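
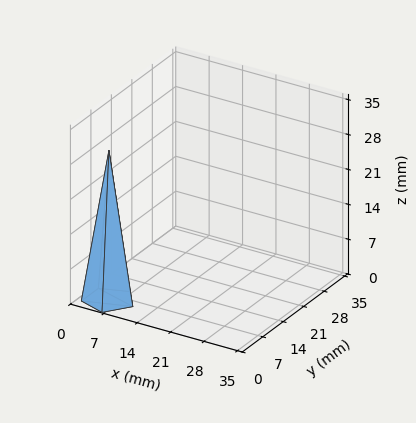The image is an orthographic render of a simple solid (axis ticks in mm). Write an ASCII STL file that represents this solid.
Reading the render: the shape is a regular 5-sided pyramid, base circumscribed radius ≈ 5 mm, apex at z ≈ 30 mm (dimensions read to the nearest mm from the axis ticks). For the STL, each face is triangulated and given an outward normal.

solid part
  facet normal 0.0000 0.0000 -1.0000
    outer loop
      vertex 1.0 7.9 0.0
      vertex 6.5 9.8 0.0
      vertex 10.0 5.0 0.0
    endloop
  endfacet
  facet normal 0.0000 0.0000 -1.0000
    outer loop
      vertex 1.0 2.1 0.0
      vertex 1.0 7.9 0.0
      vertex 10.0 5.0 0.0
    endloop
  endfacet
  facet normal 0.0000 0.0000 -1.0000
    outer loop
      vertex 6.5 0.2 0.0
      vertex 1.0 2.1 0.0
      vertex 10.0 5.0 0.0
    endloop
  endfacet
  facet normal 0.8008 0.5839 0.1335
    outer loop
      vertex 10.0 5.0 0.0
      vertex 6.5 9.8 0.0
      vertex 5.0 5.0 30.0
    endloop
  endfacet
  facet normal -0.3236 0.9367 0.1337
    outer loop
      vertex 6.5 9.8 0.0
      vertex 1.0 7.9 0.0
      vertex 5.0 5.0 30.0
    endloop
  endfacet
  facet normal -0.9912 0.0000 0.1322
    outer loop
      vertex 1.0 7.9 0.0
      vertex 1.0 2.1 0.0
      vertex 5.0 5.0 30.0
    endloop
  endfacet
  facet normal -0.3236 -0.9367 0.1337
    outer loop
      vertex 1.0 2.1 0.0
      vertex 6.5 0.2 0.0
      vertex 5.0 5.0 30.0
    endloop
  endfacet
  facet normal 0.8008 -0.5839 0.1335
    outer loop
      vertex 6.5 0.2 0.0
      vertex 10.0 5.0 0.0
      vertex 5.0 5.0 30.0
    endloop
  endfacet
endsolid part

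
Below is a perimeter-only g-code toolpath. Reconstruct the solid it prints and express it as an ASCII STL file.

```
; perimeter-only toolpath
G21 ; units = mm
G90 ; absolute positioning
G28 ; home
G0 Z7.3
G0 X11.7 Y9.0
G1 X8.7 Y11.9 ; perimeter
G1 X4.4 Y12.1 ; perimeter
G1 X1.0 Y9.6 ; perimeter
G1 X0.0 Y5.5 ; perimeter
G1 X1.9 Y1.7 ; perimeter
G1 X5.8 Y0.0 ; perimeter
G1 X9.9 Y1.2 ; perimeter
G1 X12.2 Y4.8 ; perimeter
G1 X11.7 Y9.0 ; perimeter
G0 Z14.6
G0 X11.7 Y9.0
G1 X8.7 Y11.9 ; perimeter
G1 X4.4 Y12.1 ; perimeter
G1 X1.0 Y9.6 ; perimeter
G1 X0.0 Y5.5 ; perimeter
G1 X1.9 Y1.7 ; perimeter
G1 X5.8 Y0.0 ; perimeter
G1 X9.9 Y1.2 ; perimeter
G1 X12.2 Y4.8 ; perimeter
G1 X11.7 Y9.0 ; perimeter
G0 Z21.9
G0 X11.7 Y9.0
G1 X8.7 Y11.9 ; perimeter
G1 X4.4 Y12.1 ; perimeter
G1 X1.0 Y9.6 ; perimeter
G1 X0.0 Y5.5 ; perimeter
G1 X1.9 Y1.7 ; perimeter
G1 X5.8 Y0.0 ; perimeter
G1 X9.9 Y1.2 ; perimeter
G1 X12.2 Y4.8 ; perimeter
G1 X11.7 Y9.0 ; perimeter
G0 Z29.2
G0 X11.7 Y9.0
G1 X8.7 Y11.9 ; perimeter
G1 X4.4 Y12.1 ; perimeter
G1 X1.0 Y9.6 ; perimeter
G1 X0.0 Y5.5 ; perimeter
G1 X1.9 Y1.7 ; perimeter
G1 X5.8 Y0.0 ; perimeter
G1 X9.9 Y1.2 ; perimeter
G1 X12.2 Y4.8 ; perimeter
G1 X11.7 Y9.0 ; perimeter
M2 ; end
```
solid part
  facet normal 0.0000 0.0000 -1.0000
    outer loop
      vertex 4.4 12.1 0.0
      vertex 8.7 11.9 0.0
      vertex 11.7 9.0 0.0
    endloop
  endfacet
  facet normal 0.0000 0.0000 -1.0000
    outer loop
      vertex 1.0 9.6 0.0
      vertex 4.4 12.1 0.0
      vertex 11.7 9.0 0.0
    endloop
  endfacet
  facet normal 0.0000 0.0000 -1.0000
    outer loop
      vertex 0.0 5.5 0.0
      vertex 1.0 9.6 0.0
      vertex 11.7 9.0 0.0
    endloop
  endfacet
  facet normal 0.0000 0.0000 -1.0000
    outer loop
      vertex 1.9 1.7 0.0
      vertex 0.0 5.5 0.0
      vertex 11.7 9.0 0.0
    endloop
  endfacet
  facet normal 0.0000 0.0000 -1.0000
    outer loop
      vertex 5.8 0.0 0.0
      vertex 1.9 1.7 0.0
      vertex 11.7 9.0 0.0
    endloop
  endfacet
  facet normal 0.0000 0.0000 -1.0000
    outer loop
      vertex 9.9 1.2 0.0
      vertex 5.8 0.0 0.0
      vertex 11.7 9.0 0.0
    endloop
  endfacet
  facet normal 0.0000 0.0000 -1.0000
    outer loop
      vertex 12.2 4.8 0.0
      vertex 9.9 1.2 0.0
      vertex 11.7 9.0 0.0
    endloop
  endfacet
  facet normal 0.0000 0.0000 1.0000
    outer loop
      vertex 11.7 9.0 29.2
      vertex 8.7 11.9 29.2
      vertex 4.4 12.1 29.2
    endloop
  endfacet
  facet normal 0.0000 0.0000 1.0000
    outer loop
      vertex 11.7 9.0 29.2
      vertex 4.4 12.1 29.2
      vertex 1.0 9.6 29.2
    endloop
  endfacet
  facet normal 0.0000 0.0000 1.0000
    outer loop
      vertex 11.7 9.0 29.2
      vertex 1.0 9.6 29.2
      vertex 0.0 5.5 29.2
    endloop
  endfacet
  facet normal 0.0000 0.0000 1.0000
    outer loop
      vertex 11.7 9.0 29.2
      vertex 0.0 5.5 29.2
      vertex 1.9 1.7 29.2
    endloop
  endfacet
  facet normal 0.0000 0.0000 1.0000
    outer loop
      vertex 11.7 9.0 29.2
      vertex 1.9 1.7 29.2
      vertex 5.8 0.0 29.2
    endloop
  endfacet
  facet normal 0.0000 0.0000 1.0000
    outer loop
      vertex 11.7 9.0 29.2
      vertex 5.8 0.0 29.2
      vertex 9.9 1.2 29.2
    endloop
  endfacet
  facet normal 0.0000 0.0000 1.0000
    outer loop
      vertex 11.7 9.0 29.2
      vertex 9.9 1.2 29.2
      vertex 12.2 4.8 29.2
    endloop
  endfacet
  facet normal 0.6950 0.7190 0.0000
    outer loop
      vertex 11.7 9.0 0.0
      vertex 8.7 11.9 0.0
      vertex 8.7 11.9 29.2
    endloop
  endfacet
  facet normal 0.6950 0.7190 0.0000
    outer loop
      vertex 11.7 9.0 0.0
      vertex 8.7 11.9 29.2
      vertex 11.7 9.0 29.2
    endloop
  endfacet
  facet normal 0.0465 0.9989 0.0000
    outer loop
      vertex 8.7 11.9 0.0
      vertex 4.4 12.1 0.0
      vertex 4.4 12.1 29.2
    endloop
  endfacet
  facet normal 0.0465 0.9989 0.0000
    outer loop
      vertex 8.7 11.9 0.0
      vertex 4.4 12.1 29.2
      vertex 8.7 11.9 29.2
    endloop
  endfacet
  facet normal -0.5924 0.8057 0.0000
    outer loop
      vertex 4.4 12.1 0.0
      vertex 1.0 9.6 0.0
      vertex 1.0 9.6 29.2
    endloop
  endfacet
  facet normal -0.5924 0.8057 0.0000
    outer loop
      vertex 4.4 12.1 0.0
      vertex 1.0 9.6 29.2
      vertex 4.4 12.1 29.2
    endloop
  endfacet
  facet normal -0.9715 0.2370 0.0000
    outer loop
      vertex 1.0 9.6 0.0
      vertex 0.0 5.5 0.0
      vertex 0.0 5.5 29.2
    endloop
  endfacet
  facet normal -0.9715 0.2370 0.0000
    outer loop
      vertex 1.0 9.6 0.0
      vertex 0.0 5.5 29.2
      vertex 1.0 9.6 29.2
    endloop
  endfacet
  facet normal -0.8944 -0.4472 0.0000
    outer loop
      vertex 0.0 5.5 0.0
      vertex 1.9 1.7 0.0
      vertex 1.9 1.7 29.2
    endloop
  endfacet
  facet normal -0.8944 -0.4472 0.0000
    outer loop
      vertex 0.0 5.5 0.0
      vertex 1.9 1.7 29.2
      vertex 0.0 5.5 29.2
    endloop
  endfacet
  facet normal -0.3996 -0.9167 0.0000
    outer loop
      vertex 1.9 1.7 0.0
      vertex 5.8 0.0 0.0
      vertex 5.8 0.0 29.2
    endloop
  endfacet
  facet normal -0.3996 -0.9167 0.0000
    outer loop
      vertex 1.9 1.7 0.0
      vertex 5.8 0.0 29.2
      vertex 1.9 1.7 29.2
    endloop
  endfacet
  facet normal 0.2809 -0.9597 0.0000
    outer loop
      vertex 5.8 0.0 0.0
      vertex 9.9 1.2 0.0
      vertex 9.9 1.2 29.2
    endloop
  endfacet
  facet normal 0.2809 -0.9597 0.0000
    outer loop
      vertex 5.8 0.0 0.0
      vertex 9.9 1.2 29.2
      vertex 5.8 0.0 29.2
    endloop
  endfacet
  facet normal 0.8427 -0.5384 0.0000
    outer loop
      vertex 9.9 1.2 0.0
      vertex 12.2 4.8 0.0
      vertex 12.2 4.8 29.2
    endloop
  endfacet
  facet normal 0.8427 -0.5384 0.0000
    outer loop
      vertex 9.9 1.2 0.0
      vertex 12.2 4.8 29.2
      vertex 9.9 1.2 29.2
    endloop
  endfacet
  facet normal 0.9930 0.1182 0.0000
    outer loop
      vertex 12.2 4.8 0.0
      vertex 11.7 9.0 0.0
      vertex 11.7 9.0 29.2
    endloop
  endfacet
  facet normal 0.9930 0.1182 0.0000
    outer loop
      vertex 12.2 4.8 0.0
      vertex 11.7 9.0 29.2
      vertex 12.2 4.8 29.2
    endloop
  endfacet
endsolid part

The G0 Z moves step by Δz≈7.3 mm. Every layer's G1 loop is the same polygon, so the solid is a straight extrusion of it from z=0 to z≈29.2. Closing with flat bottom and top caps and triangulating gives 32 facets — a regular 9-sided prism (a cylinder approximated with 9 flat sides), circumscribed radius ≈ 6.2 mm, height ≈ 29.2 mm.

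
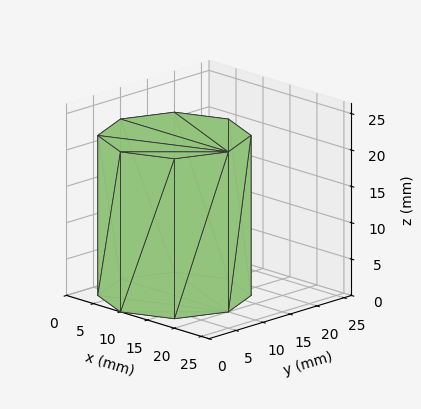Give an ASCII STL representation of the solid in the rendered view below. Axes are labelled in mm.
Reading the render: the shape is a regular 8-sided prism (a cylinder approximated with 8 flat sides), circumscribed radius ≈ 10 mm, height ≈ 22 mm (dimensions read to the nearest mm from the axis ticks). For the STL, each face is triangulated and given an outward normal.

solid part
  facet normal 0.0000 0.0000 -1.0000
    outer loop
      vertex 10.0 20.0 0.0
      vertex 17.1 17.1 0.0
      vertex 20.0 10.0 0.0
    endloop
  endfacet
  facet normal 0.0000 0.0000 -1.0000
    outer loop
      vertex 2.9 17.1 0.0
      vertex 10.0 20.0 0.0
      vertex 20.0 10.0 0.0
    endloop
  endfacet
  facet normal 0.0000 0.0000 -1.0000
    outer loop
      vertex 0.0 10.0 0.0
      vertex 2.9 17.1 0.0
      vertex 20.0 10.0 0.0
    endloop
  endfacet
  facet normal 0.0000 0.0000 -1.0000
    outer loop
      vertex 2.9 2.9 0.0
      vertex 0.0 10.0 0.0
      vertex 20.0 10.0 0.0
    endloop
  endfacet
  facet normal 0.0000 0.0000 -1.0000
    outer loop
      vertex 10.0 0.0 0.0
      vertex 2.9 2.9 0.0
      vertex 20.0 10.0 0.0
    endloop
  endfacet
  facet normal 0.0000 0.0000 -1.0000
    outer loop
      vertex 17.1 2.9 0.0
      vertex 10.0 0.0 0.0
      vertex 20.0 10.0 0.0
    endloop
  endfacet
  facet normal 0.0000 0.0000 1.0000
    outer loop
      vertex 20.0 10.0 22.0
      vertex 17.1 17.1 22.0
      vertex 10.0 20.0 22.0
    endloop
  endfacet
  facet normal 0.0000 0.0000 1.0000
    outer loop
      vertex 20.0 10.0 22.0
      vertex 10.0 20.0 22.0
      vertex 2.9 17.1 22.0
    endloop
  endfacet
  facet normal 0.0000 0.0000 1.0000
    outer loop
      vertex 20.0 10.0 22.0
      vertex 2.9 17.1 22.0
      vertex 0.0 10.0 22.0
    endloop
  endfacet
  facet normal 0.0000 0.0000 1.0000
    outer loop
      vertex 20.0 10.0 22.0
      vertex 0.0 10.0 22.0
      vertex 2.9 2.9 22.0
    endloop
  endfacet
  facet normal 0.0000 0.0000 1.0000
    outer loop
      vertex 20.0 10.0 22.0
      vertex 2.9 2.9 22.0
      vertex 10.0 0.0 22.0
    endloop
  endfacet
  facet normal 0.0000 0.0000 1.0000
    outer loop
      vertex 20.0 10.0 22.0
      vertex 10.0 0.0 22.0
      vertex 17.1 2.9 22.0
    endloop
  endfacet
  facet normal 0.9258 0.3781 0.0000
    outer loop
      vertex 20.0 10.0 0.0
      vertex 17.1 17.1 0.0
      vertex 17.1 17.1 22.0
    endloop
  endfacet
  facet normal 0.9258 0.3781 0.0000
    outer loop
      vertex 20.0 10.0 0.0
      vertex 17.1 17.1 22.0
      vertex 20.0 10.0 22.0
    endloop
  endfacet
  facet normal 0.3781 0.9258 0.0000
    outer loop
      vertex 17.1 17.1 0.0
      vertex 10.0 20.0 0.0
      vertex 10.0 20.0 22.0
    endloop
  endfacet
  facet normal 0.3781 0.9258 0.0000
    outer loop
      vertex 17.1 17.1 0.0
      vertex 10.0 20.0 22.0
      vertex 17.1 17.1 22.0
    endloop
  endfacet
  facet normal -0.3781 0.9258 0.0000
    outer loop
      vertex 10.0 20.0 0.0
      vertex 2.9 17.1 0.0
      vertex 2.9 17.1 22.0
    endloop
  endfacet
  facet normal -0.3781 0.9258 0.0000
    outer loop
      vertex 10.0 20.0 0.0
      vertex 2.9 17.1 22.0
      vertex 10.0 20.0 22.0
    endloop
  endfacet
  facet normal -0.9258 0.3781 0.0000
    outer loop
      vertex 2.9 17.1 0.0
      vertex 0.0 10.0 0.0
      vertex 0.0 10.0 22.0
    endloop
  endfacet
  facet normal -0.9258 0.3781 0.0000
    outer loop
      vertex 2.9 17.1 0.0
      vertex 0.0 10.0 22.0
      vertex 2.9 17.1 22.0
    endloop
  endfacet
  facet normal -0.9258 -0.3781 0.0000
    outer loop
      vertex 0.0 10.0 0.0
      vertex 2.9 2.9 0.0
      vertex 2.9 2.9 22.0
    endloop
  endfacet
  facet normal -0.9258 -0.3781 0.0000
    outer loop
      vertex 0.0 10.0 0.0
      vertex 2.9 2.9 22.0
      vertex 0.0 10.0 22.0
    endloop
  endfacet
  facet normal -0.3781 -0.9258 0.0000
    outer loop
      vertex 2.9 2.9 0.0
      vertex 10.0 0.0 0.0
      vertex 10.0 0.0 22.0
    endloop
  endfacet
  facet normal -0.3781 -0.9258 0.0000
    outer loop
      vertex 2.9 2.9 0.0
      vertex 10.0 0.0 22.0
      vertex 2.9 2.9 22.0
    endloop
  endfacet
  facet normal 0.3781 -0.9258 0.0000
    outer loop
      vertex 10.0 0.0 0.0
      vertex 17.1 2.9 0.0
      vertex 17.1 2.9 22.0
    endloop
  endfacet
  facet normal 0.3781 -0.9258 0.0000
    outer loop
      vertex 10.0 0.0 0.0
      vertex 17.1 2.9 22.0
      vertex 10.0 0.0 22.0
    endloop
  endfacet
  facet normal 0.9258 -0.3781 0.0000
    outer loop
      vertex 17.1 2.9 0.0
      vertex 20.0 10.0 0.0
      vertex 20.0 10.0 22.0
    endloop
  endfacet
  facet normal 0.9258 -0.3781 0.0000
    outer loop
      vertex 17.1 2.9 0.0
      vertex 20.0 10.0 22.0
      vertex 17.1 2.9 22.0
    endloop
  endfacet
endsolid part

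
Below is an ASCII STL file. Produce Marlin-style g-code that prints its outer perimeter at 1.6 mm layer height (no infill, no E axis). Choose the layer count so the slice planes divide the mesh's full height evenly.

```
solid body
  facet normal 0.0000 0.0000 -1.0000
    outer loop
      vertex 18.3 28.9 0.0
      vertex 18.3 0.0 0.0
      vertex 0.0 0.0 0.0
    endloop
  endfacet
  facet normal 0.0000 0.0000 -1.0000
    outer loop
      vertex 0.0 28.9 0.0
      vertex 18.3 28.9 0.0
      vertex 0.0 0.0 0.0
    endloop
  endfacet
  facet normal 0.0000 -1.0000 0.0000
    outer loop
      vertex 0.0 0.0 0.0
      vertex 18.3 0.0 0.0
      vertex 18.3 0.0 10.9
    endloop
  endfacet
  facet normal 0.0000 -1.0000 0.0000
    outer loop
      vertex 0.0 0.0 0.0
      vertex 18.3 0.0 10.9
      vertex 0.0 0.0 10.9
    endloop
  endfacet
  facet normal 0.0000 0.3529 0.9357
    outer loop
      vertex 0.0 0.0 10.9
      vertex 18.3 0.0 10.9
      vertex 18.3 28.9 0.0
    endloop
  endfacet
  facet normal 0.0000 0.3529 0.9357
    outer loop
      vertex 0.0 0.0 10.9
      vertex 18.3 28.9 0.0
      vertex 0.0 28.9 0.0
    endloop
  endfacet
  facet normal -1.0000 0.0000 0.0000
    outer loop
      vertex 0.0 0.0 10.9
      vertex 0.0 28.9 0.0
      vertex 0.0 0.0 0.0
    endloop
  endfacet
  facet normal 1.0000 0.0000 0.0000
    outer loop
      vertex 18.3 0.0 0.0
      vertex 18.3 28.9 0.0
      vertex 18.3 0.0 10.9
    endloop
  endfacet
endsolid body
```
; perimeter-only toolpath
G21 ; units = mm
G90 ; absolute positioning
G28 ; home
; layer 1
G0 Z1.6
G0 X0.0 Y0.0
G1 X18.3 Y0.0
G1 X18.3 Y24.8
G1 X0.0 Y24.8
G1 X0.0 Y0.0
; layer 2
G0 Z3.1
G0 X0.0 Y0.0
G1 X18.3 Y0.0
G1 X18.3 Y20.6
G1 X0.0 Y20.6
G1 X0.0 Y0.0
; layer 3
G0 Z4.7
G0 X0.0 Y0.0
G1 X18.3 Y0.0
G1 X18.3 Y16.5
G1 X0.0 Y16.5
G1 X0.0 Y0.0
; layer 4
G0 Z6.2
G0 X0.0 Y0.0
G1 X18.3 Y0.0
G1 X18.3 Y12.4
G1 X0.0 Y12.4
G1 X0.0 Y0.0
; layer 5
G0 Z7.8
G0 X0.0 Y0.0
G1 X18.3 Y0.0
G1 X18.3 Y8.3
G1 X0.0 Y8.3
G1 X0.0 Y0.0
; layer 6
G0 Z9.3
G0 X0.0 Y0.0
G1 X18.3 Y0.0
G1 X18.3 Y4.1
G1 X0.0 Y4.1
G1 X0.0 Y0.0
M2 ; end

The solid is a wedge (ramp): 18.3 × 28.9 mm base, rising to 10.9 mm along the y=0 edge and sloping linearly to z=0 at y=28.9. Slicing at Δz = 1.6 mm — 7 equal slices spanning the solid's height, so layer i sits at z = i·h/7 — gives 6 non-empty perimeters. Each is a 4-segment closed polygon; G0 lifts to the layer z and rapids to the start vertex, then G1 traces the edges. The cross-section shrinks linearly with z (the slice at the apex is degenerate and omitted).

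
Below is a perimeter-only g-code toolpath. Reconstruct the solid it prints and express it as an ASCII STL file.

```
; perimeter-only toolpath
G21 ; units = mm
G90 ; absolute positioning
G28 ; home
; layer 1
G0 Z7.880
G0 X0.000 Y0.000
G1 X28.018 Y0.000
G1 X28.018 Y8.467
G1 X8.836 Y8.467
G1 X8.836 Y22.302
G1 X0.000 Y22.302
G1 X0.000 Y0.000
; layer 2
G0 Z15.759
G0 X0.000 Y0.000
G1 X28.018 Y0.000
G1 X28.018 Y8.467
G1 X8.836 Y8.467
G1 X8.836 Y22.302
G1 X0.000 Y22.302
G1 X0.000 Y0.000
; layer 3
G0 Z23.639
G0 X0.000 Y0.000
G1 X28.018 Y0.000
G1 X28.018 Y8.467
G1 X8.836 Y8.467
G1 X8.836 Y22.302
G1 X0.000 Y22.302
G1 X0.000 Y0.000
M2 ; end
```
solid part
  facet normal 0.0000 0.0000 -1.0000
    outer loop
      vertex 28.018 8.467 0.000
      vertex 28.018 0.000 0.000
      vertex 0.000 0.000 0.000
    endloop
  endfacet
  facet normal 0.0000 0.0000 -1.0000
    outer loop
      vertex 8.836 8.467 0.000
      vertex 28.018 8.467 0.000
      vertex 0.000 0.000 0.000
    endloop
  endfacet
  facet normal 0.0000 0.0000 -1.0000
    outer loop
      vertex 8.836 22.302 0.000
      vertex 8.836 8.467 0.000
      vertex 0.000 0.000 0.000
    endloop
  endfacet
  facet normal 0.0000 0.0000 -1.0000
    outer loop
      vertex 0.000 22.302 0.000
      vertex 8.836 22.302 0.000
      vertex 0.000 0.000 0.000
    endloop
  endfacet
  facet normal 0.0000 0.0000 1.0000
    outer loop
      vertex 0.000 0.000 23.639
      vertex 28.018 0.000 23.639
      vertex 28.018 8.467 23.639
    endloop
  endfacet
  facet normal 0.0000 0.0000 1.0000
    outer loop
      vertex 0.000 0.000 23.639
      vertex 28.018 8.467 23.639
      vertex 8.836 8.467 23.639
    endloop
  endfacet
  facet normal 0.0000 0.0000 1.0000
    outer loop
      vertex 0.000 0.000 23.639
      vertex 8.836 8.467 23.639
      vertex 8.836 22.302 23.639
    endloop
  endfacet
  facet normal 0.0000 0.0000 1.0000
    outer loop
      vertex 0.000 0.000 23.639
      vertex 8.836 22.302 23.639
      vertex 0.000 22.302 23.639
    endloop
  endfacet
  facet normal 0.0000 -1.0000 0.0000
    outer loop
      vertex 0.000 0.000 0.000
      vertex 28.018 0.000 0.000
      vertex 28.018 0.000 23.639
    endloop
  endfacet
  facet normal 0.0000 -1.0000 0.0000
    outer loop
      vertex 0.000 0.000 0.000
      vertex 28.018 0.000 23.639
      vertex 0.000 0.000 23.639
    endloop
  endfacet
  facet normal 1.0000 0.0000 0.0000
    outer loop
      vertex 28.018 0.000 0.000
      vertex 28.018 8.467 0.000
      vertex 28.018 8.467 23.639
    endloop
  endfacet
  facet normal 1.0000 0.0000 0.0000
    outer loop
      vertex 28.018 0.000 0.000
      vertex 28.018 8.467 23.639
      vertex 28.018 0.000 23.639
    endloop
  endfacet
  facet normal 0.0000 1.0000 0.0000
    outer loop
      vertex 28.018 8.467 0.000
      vertex 8.836 8.467 0.000
      vertex 8.836 8.467 23.639
    endloop
  endfacet
  facet normal 0.0000 1.0000 0.0000
    outer loop
      vertex 28.018 8.467 0.000
      vertex 8.836 8.467 23.639
      vertex 28.018 8.467 23.639
    endloop
  endfacet
  facet normal 1.0000 0.0000 0.0000
    outer loop
      vertex 8.836 8.467 0.000
      vertex 8.836 22.302 0.000
      vertex 8.836 22.302 23.639
    endloop
  endfacet
  facet normal 1.0000 0.0000 0.0000
    outer loop
      vertex 8.836 8.467 0.000
      vertex 8.836 22.302 23.639
      vertex 8.836 8.467 23.639
    endloop
  endfacet
  facet normal 0.0000 1.0000 0.0000
    outer loop
      vertex 8.836 22.302 0.000
      vertex 0.000 22.302 0.000
      vertex 0.000 22.302 23.639
    endloop
  endfacet
  facet normal 0.0000 1.0000 0.0000
    outer loop
      vertex 8.836 22.302 0.000
      vertex 0.000 22.302 23.639
      vertex 8.836 22.302 23.639
    endloop
  endfacet
  facet normal -1.0000 0.0000 0.0000
    outer loop
      vertex 0.000 22.302 0.000
      vertex 0.000 0.000 0.000
      vertex 0.000 0.000 23.639
    endloop
  endfacet
  facet normal -1.0000 0.0000 0.0000
    outer loop
      vertex 0.000 22.302 0.000
      vertex 0.000 0.000 23.639
      vertex 0.000 22.302 23.639
    endloop
  endfacet
endsolid part

The G0 Z moves step by Δz≈7.880 mm. Every layer's G1 loop is the same polygon, so the solid is a straight extrusion of it from z=0 to z≈23.6. Closing with flat bottom and top caps and triangulating gives 20 facets — an L-shaped prism: outer 28 × 22.3 mm, arm thicknesses ≈ 8.47 mm (horizontal) and 8.84 mm (vertical), extruded 23.6 mm in z.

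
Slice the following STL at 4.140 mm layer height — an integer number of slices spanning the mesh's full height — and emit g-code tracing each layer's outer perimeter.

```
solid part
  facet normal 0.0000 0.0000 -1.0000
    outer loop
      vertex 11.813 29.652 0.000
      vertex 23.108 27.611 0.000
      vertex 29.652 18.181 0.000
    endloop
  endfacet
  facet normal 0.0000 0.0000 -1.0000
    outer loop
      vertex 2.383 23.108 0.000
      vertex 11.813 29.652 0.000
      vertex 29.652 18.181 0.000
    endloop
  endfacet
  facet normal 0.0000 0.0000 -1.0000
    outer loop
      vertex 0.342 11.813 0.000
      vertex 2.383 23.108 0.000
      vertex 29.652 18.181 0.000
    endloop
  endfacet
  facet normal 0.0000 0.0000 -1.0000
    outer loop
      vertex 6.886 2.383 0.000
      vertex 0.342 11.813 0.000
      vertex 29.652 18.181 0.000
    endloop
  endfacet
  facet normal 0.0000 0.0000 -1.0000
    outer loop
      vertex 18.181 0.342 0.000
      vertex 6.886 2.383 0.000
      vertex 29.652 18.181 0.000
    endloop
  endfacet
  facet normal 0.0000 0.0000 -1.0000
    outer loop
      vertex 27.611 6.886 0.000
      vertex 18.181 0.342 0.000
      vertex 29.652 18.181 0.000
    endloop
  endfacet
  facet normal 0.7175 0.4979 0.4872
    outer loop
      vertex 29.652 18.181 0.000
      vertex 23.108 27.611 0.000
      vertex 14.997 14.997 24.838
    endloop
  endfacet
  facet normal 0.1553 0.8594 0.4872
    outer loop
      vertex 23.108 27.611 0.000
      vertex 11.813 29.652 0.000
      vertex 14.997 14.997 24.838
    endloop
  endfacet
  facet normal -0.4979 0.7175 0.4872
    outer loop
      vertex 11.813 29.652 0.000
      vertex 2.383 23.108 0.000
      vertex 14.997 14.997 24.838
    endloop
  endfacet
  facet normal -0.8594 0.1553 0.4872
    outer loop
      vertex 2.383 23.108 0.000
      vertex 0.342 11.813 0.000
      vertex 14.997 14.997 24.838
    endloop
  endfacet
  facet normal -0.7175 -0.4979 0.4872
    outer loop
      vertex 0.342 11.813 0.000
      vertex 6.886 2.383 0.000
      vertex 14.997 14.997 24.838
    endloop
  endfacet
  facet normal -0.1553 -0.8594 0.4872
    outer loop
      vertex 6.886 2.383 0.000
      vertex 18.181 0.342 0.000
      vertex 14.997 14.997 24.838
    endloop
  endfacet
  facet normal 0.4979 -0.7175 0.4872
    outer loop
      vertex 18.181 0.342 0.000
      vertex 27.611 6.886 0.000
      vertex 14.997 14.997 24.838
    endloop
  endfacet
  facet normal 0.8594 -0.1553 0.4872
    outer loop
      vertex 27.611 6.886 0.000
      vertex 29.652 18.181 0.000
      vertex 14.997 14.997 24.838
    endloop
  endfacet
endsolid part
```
; perimeter-only toolpath
G21 ; units = mm
G90 ; absolute positioning
G28 ; home
; layer 1
G0 Z4.140
G0 X27.209 Y17.650
G1 X21.756 Y25.509
G1 X12.344 Y27.209
G1 X4.485 Y21.756
G1 X2.784 Y12.344
G1 X8.238 Y4.485
G1 X17.650 Y2.784
G1 X25.509 Y8.238
G1 X27.209 Y17.650
; layer 2
G0 Z8.279
G0 X24.767 Y17.120
G1 X20.404 Y23.406
G1 X12.874 Y24.767
G1 X6.588 Y20.404
G1 X5.227 Y12.874
G1 X9.590 Y6.588
G1 X17.120 Y5.227
G1 X23.406 Y9.590
G1 X24.767 Y17.120
; layer 3
G0 Z12.419
G0 X22.325 Y16.589
G1 X19.053 Y21.304
G1 X13.405 Y22.325
G1 X8.690 Y19.053
G1 X7.670 Y13.405
G1 X10.941 Y8.690
G1 X16.589 Y7.670
G1 X21.304 Y10.941
G1 X22.325 Y16.589
; layer 4
G0 Z16.559
G0 X19.882 Y16.058
G1 X17.701 Y19.202
G1 X13.936 Y19.882
G1 X10.792 Y17.701
G1 X10.112 Y13.936
G1 X12.293 Y10.792
G1 X16.058 Y10.112
G1 X19.202 Y12.293
G1 X19.882 Y16.058
; layer 5
G0 Z20.698
G0 X17.439 Y15.528
G1 X16.349 Y17.099
G1 X14.466 Y17.439
G1 X12.895 Y16.349
G1 X12.555 Y14.466
G1 X13.645 Y12.895
G1 X15.528 Y12.555
G1 X17.099 Y13.645
G1 X17.439 Y15.528
M2 ; end

The solid is a regular 8-sided pyramid, base circumscribed radius ≈ 15 mm, apex at z ≈ 24.8 mm. Slicing at Δz = 4.140 mm — 6 equal slices spanning the solid's height, so layer i sits at z = i·h/6 — gives 5 non-empty perimeters. Each is a 8-segment closed polygon; G0 lifts to the layer z and rapids to the start vertex, then G1 traces the edges. The cross-section shrinks linearly with z (the slice at the apex is degenerate and omitted).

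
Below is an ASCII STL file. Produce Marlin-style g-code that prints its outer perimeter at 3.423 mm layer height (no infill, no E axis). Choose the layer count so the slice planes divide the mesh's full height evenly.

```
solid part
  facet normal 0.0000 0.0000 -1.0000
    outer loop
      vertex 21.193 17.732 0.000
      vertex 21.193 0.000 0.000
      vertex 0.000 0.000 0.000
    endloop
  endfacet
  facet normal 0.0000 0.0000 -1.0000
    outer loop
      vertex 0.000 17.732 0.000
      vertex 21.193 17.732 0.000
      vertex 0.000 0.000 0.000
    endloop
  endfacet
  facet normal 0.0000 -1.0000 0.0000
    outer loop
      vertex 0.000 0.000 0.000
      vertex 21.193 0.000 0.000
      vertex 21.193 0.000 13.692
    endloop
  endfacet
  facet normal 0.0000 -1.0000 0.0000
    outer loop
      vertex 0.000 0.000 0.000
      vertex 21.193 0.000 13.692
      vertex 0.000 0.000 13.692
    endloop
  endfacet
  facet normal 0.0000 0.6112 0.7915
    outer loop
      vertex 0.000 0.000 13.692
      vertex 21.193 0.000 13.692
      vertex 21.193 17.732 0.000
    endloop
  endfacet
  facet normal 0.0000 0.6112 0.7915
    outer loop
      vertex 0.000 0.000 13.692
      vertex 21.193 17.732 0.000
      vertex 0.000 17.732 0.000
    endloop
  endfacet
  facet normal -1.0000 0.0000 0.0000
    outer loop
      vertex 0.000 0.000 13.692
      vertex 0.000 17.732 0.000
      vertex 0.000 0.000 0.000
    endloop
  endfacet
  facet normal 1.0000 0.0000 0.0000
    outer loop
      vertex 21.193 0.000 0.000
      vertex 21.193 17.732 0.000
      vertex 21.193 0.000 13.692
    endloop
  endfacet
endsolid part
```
; perimeter-only toolpath
G21 ; units = mm
G90 ; absolute positioning
G28 ; home
; layer 1
G0 Z3.423
G0 X0.000 Y0.000
G1 X21.193 Y0.000
G1 X21.193 Y13.299
G1 X0.000 Y13.299
G1 X0.000 Y0.000
; layer 2
G0 Z6.846
G0 X0.000 Y0.000
G1 X21.193 Y0.000
G1 X21.193 Y8.866
G1 X0.000 Y8.866
G1 X0.000 Y0.000
; layer 3
G0 Z10.269
G0 X0.000 Y0.000
G1 X21.193 Y0.000
G1 X21.193 Y4.433
G1 X0.000 Y4.433
G1 X0.000 Y0.000
M2 ; end

The solid is a wedge (ramp): 21.2 × 17.7 mm base, rising to 13.7 mm along the y=0 edge and sloping linearly to z=0 at y=17.7. Slicing at Δz = 3.423 mm — 4 equal slices spanning the solid's height, so layer i sits at z = i·h/4 — gives 3 non-empty perimeters. Each is a 4-segment closed polygon; G0 lifts to the layer z and rapids to the start vertex, then G1 traces the edges. The cross-section shrinks linearly with z (the slice at the apex is degenerate and omitted).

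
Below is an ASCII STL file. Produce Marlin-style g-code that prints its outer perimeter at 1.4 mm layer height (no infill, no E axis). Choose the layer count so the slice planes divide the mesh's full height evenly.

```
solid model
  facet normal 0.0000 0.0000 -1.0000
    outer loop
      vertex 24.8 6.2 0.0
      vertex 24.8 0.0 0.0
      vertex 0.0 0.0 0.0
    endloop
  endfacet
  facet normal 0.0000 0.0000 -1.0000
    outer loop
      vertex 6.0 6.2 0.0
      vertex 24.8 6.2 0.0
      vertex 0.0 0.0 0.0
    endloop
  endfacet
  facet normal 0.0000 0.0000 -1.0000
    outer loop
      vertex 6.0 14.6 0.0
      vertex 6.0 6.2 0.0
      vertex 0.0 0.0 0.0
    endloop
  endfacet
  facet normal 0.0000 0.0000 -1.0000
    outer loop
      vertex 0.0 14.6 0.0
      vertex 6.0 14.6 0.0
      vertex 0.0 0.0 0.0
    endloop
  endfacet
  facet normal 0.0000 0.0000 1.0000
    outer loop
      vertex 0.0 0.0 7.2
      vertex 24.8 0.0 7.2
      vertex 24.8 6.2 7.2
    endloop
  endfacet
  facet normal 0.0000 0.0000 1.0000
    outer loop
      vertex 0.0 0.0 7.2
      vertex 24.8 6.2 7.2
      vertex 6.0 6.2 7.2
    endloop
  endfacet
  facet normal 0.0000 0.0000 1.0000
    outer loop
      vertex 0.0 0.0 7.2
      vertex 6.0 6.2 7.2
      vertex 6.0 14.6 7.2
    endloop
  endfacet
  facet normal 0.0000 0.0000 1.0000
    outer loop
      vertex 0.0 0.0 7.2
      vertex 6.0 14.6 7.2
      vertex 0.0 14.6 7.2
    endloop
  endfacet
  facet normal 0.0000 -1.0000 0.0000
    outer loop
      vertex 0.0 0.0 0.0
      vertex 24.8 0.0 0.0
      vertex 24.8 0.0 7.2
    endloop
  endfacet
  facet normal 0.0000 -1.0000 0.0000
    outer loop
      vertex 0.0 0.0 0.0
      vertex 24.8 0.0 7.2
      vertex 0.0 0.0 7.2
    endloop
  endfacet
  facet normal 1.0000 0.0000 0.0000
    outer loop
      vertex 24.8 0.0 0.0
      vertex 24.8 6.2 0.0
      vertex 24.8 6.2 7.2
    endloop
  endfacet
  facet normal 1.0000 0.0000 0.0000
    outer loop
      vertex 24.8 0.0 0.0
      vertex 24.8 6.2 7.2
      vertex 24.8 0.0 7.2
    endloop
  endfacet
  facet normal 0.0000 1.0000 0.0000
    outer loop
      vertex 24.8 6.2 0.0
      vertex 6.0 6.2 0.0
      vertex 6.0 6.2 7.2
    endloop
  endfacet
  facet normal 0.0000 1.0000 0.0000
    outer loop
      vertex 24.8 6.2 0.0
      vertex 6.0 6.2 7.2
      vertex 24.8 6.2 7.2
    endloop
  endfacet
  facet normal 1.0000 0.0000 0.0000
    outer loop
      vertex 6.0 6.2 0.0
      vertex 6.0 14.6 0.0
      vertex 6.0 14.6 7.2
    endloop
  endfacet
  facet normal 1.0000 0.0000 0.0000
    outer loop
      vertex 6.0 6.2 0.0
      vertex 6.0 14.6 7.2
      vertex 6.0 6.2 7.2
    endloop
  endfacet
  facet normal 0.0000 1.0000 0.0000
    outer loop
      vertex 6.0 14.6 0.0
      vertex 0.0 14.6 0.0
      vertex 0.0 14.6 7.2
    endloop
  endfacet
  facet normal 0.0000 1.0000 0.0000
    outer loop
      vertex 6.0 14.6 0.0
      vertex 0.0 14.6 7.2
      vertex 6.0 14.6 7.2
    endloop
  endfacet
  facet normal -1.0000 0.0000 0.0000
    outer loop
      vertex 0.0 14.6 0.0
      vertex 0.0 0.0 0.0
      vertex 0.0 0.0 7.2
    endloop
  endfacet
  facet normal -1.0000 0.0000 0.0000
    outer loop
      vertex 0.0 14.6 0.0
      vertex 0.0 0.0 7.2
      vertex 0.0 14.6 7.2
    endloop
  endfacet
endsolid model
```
; perimeter-only toolpath
G21 ; units = mm
G90 ; absolute positioning
G28 ; home
; layer 1
G0 Z1.4
G0 X0.0 Y0.0
G1 X24.8 Y0.0
G1 X24.8 Y6.2
G1 X6.0 Y6.2
G1 X6.0 Y14.6
G1 X0.0 Y14.6
G1 X0.0 Y0.0
; layer 2
G0 Z2.9
G0 X0.0 Y0.0
G1 X24.8 Y0.0
G1 X24.8 Y6.2
G1 X6.0 Y6.2
G1 X6.0 Y14.6
G1 X0.0 Y14.6
G1 X0.0 Y0.0
; layer 3
G0 Z4.3
G0 X0.0 Y0.0
G1 X24.8 Y0.0
G1 X24.8 Y6.2
G1 X6.0 Y6.2
G1 X6.0 Y14.6
G1 X0.0 Y14.6
G1 X0.0 Y0.0
; layer 4
G0 Z5.8
G0 X0.0 Y0.0
G1 X24.8 Y0.0
G1 X24.8 Y6.2
G1 X6.0 Y6.2
G1 X6.0 Y14.6
G1 X0.0 Y14.6
G1 X0.0 Y0.0
; layer 5
G0 Z7.2
G0 X0.0 Y0.0
G1 X24.8 Y0.0
G1 X24.8 Y6.2
G1 X6.0 Y6.2
G1 X6.0 Y14.6
G1 X0.0 Y14.6
G1 X0.0 Y0.0
M2 ; end

The solid is an L-shaped prism: outer 24.8 × 14.6 mm, arm thicknesses ≈ 6.2 mm (horizontal) and 6 mm (vertical), extruded 7.2 mm in z. Slicing at Δz = 1.4 mm — 5 equal slices spanning the solid's height, so layer i sits at z = i·h/5 — gives 5 non-empty perimeters. Each is a 6-segment closed polygon; G0 lifts to the layer z and rapids to the start vertex, then G1 traces the edges.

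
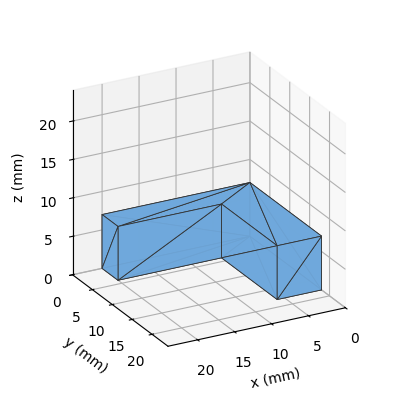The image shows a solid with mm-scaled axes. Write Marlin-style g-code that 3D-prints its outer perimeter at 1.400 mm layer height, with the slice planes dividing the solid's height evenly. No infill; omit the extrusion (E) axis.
Reading the render: the shape is an L-shaped prism: outer 20 × 18 mm, arm thicknesses ≈ 4 mm (horizontal) and 6 mm (vertical), extruded 7 mm in z (dimensions read to the nearest mm from the axis ticks). For the g-code, the solid's height is divided into equal slices at the stated Δz and each level perimeter traced with G1 moves after a G0 lift.

; perimeter-only toolpath
G21 ; units = mm
G90 ; absolute positioning
G28 ; home
; layer 1
G0 Z1.400
G0 X0.000 Y0.000
G1 X20.000 Y0.000
G1 X20.000 Y4.000
G1 X6.000 Y4.000
G1 X6.000 Y18.000
G1 X0.000 Y18.000
G1 X0.000 Y0.000
; layer 2
G0 Z2.800
G0 X0.000 Y0.000
G1 X20.000 Y0.000
G1 X20.000 Y4.000
G1 X6.000 Y4.000
G1 X6.000 Y18.000
G1 X0.000 Y18.000
G1 X0.000 Y0.000
; layer 3
G0 Z4.200
G0 X0.000 Y0.000
G1 X20.000 Y0.000
G1 X20.000 Y4.000
G1 X6.000 Y4.000
G1 X6.000 Y18.000
G1 X0.000 Y18.000
G1 X0.000 Y0.000
; layer 4
G0 Z5.600
G0 X0.000 Y0.000
G1 X20.000 Y0.000
G1 X20.000 Y4.000
G1 X6.000 Y4.000
G1 X6.000 Y18.000
G1 X0.000 Y18.000
G1 X0.000 Y0.000
; layer 5
G0 Z7.000
G0 X0.000 Y0.000
G1 X20.000 Y0.000
G1 X20.000 Y4.000
G1 X6.000 Y4.000
G1 X6.000 Y18.000
G1 X0.000 Y18.000
G1 X0.000 Y0.000
M2 ; end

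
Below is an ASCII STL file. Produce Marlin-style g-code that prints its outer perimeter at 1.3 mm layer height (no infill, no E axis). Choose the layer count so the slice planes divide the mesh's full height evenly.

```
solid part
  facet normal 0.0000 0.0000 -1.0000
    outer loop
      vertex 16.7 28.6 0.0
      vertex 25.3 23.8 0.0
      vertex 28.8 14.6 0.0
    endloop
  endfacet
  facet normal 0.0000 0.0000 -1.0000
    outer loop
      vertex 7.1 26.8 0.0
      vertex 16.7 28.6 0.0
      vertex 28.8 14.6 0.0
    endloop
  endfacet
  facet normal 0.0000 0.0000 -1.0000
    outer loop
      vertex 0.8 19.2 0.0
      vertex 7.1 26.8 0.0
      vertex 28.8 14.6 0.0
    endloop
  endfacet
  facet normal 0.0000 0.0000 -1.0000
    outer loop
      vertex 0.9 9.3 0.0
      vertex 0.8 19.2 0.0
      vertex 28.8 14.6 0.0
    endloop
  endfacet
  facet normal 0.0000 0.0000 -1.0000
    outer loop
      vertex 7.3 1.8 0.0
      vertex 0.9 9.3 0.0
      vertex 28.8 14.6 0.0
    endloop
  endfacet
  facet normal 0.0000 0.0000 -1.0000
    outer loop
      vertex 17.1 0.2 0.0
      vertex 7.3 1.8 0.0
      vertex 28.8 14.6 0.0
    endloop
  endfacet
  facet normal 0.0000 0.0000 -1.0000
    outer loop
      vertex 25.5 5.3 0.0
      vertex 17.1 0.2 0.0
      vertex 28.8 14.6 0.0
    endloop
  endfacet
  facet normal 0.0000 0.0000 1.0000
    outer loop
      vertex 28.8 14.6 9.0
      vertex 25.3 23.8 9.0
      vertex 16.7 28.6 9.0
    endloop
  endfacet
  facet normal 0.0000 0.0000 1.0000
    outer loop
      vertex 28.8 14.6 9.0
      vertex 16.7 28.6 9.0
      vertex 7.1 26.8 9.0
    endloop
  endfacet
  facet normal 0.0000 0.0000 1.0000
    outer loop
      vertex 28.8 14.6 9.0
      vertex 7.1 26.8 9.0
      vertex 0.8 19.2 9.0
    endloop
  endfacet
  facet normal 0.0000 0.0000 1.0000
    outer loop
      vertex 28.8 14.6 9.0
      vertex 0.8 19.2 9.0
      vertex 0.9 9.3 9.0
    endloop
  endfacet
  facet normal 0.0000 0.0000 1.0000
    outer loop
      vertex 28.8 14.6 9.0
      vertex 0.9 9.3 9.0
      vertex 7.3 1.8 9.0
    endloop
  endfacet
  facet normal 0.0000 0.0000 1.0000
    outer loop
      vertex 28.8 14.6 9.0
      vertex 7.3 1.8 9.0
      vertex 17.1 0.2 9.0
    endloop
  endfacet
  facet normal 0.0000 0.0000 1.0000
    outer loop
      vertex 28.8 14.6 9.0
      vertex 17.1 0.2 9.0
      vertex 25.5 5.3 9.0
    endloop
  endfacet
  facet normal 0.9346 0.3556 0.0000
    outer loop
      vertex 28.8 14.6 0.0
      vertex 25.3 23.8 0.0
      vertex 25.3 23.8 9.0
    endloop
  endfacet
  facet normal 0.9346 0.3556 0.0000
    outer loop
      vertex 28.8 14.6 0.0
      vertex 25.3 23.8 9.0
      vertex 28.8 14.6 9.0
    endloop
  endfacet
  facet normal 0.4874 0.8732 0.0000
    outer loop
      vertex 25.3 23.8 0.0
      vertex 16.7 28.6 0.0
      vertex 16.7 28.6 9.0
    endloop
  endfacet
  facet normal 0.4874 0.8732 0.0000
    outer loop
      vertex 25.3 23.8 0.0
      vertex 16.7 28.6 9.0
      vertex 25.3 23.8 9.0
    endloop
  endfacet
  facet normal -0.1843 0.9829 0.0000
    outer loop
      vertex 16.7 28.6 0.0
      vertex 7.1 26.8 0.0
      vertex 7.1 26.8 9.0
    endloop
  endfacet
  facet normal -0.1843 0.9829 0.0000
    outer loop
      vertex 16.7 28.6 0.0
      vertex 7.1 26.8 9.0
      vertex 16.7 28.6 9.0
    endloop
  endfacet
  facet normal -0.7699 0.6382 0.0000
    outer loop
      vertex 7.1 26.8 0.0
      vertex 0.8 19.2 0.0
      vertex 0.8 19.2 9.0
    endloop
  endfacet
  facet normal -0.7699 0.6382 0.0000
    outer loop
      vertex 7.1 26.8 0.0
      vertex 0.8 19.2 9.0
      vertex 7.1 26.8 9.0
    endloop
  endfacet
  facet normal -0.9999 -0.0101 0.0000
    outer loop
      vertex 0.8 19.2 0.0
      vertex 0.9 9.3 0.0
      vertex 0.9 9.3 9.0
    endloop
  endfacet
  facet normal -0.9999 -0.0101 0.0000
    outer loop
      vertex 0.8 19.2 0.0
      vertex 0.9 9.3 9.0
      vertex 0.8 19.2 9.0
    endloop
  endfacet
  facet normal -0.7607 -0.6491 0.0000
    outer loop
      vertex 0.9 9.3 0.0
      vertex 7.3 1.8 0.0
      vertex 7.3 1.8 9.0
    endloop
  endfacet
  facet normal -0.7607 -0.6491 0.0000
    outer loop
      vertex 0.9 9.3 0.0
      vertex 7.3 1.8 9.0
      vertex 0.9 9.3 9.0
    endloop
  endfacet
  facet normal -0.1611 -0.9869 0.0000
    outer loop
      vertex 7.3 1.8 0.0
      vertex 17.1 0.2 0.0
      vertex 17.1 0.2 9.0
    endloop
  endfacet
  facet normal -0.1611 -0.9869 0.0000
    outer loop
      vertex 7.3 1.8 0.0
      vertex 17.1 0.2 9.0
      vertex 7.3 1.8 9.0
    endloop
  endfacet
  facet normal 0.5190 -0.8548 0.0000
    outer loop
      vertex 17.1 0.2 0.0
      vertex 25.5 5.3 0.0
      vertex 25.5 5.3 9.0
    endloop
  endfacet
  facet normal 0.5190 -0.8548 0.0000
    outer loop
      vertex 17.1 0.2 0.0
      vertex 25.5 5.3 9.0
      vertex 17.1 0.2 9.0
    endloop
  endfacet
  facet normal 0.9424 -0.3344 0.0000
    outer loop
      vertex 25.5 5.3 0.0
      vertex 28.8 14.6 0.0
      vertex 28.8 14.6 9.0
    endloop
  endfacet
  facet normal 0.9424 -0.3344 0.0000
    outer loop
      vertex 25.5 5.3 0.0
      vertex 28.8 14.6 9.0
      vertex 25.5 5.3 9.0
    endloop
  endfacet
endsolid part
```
; perimeter-only toolpath
G21 ; units = mm
G90 ; absolute positioning
G28 ; home
; layer 1
G0 Z1.3
G0 X28.8 Y14.6
G1 X25.3 Y23.8
G1 X16.7 Y28.6
G1 X7.1 Y26.8
G1 X0.8 Y19.2
G1 X0.9 Y9.3
G1 X7.3 Y1.8
G1 X17.1 Y0.2
G1 X25.5 Y5.3
G1 X28.8 Y14.6
; layer 2
G0 Z2.6
G0 X28.8 Y14.6
G1 X25.3 Y23.8
G1 X16.7 Y28.6
G1 X7.1 Y26.8
G1 X0.8 Y19.2
G1 X0.9 Y9.3
G1 X7.3 Y1.8
G1 X17.1 Y0.2
G1 X25.5 Y5.3
G1 X28.8 Y14.6
; layer 3
G0 Z3.9
G0 X28.8 Y14.6
G1 X25.3 Y23.8
G1 X16.7 Y28.6
G1 X7.1 Y26.8
G1 X0.8 Y19.2
G1 X0.9 Y9.3
G1 X7.3 Y1.8
G1 X17.1 Y0.2
G1 X25.5 Y5.3
G1 X28.8 Y14.6
; layer 4
G0 Z5.1
G0 X28.8 Y14.6
G1 X25.3 Y23.8
G1 X16.7 Y28.6
G1 X7.1 Y26.8
G1 X0.8 Y19.2
G1 X0.9 Y9.3
G1 X7.3 Y1.8
G1 X17.1 Y0.2
G1 X25.5 Y5.3
G1 X28.8 Y14.6
; layer 5
G0 Z6.4
G0 X28.8 Y14.6
G1 X25.3 Y23.8
G1 X16.7 Y28.6
G1 X7.1 Y26.8
G1 X0.8 Y19.2
G1 X0.9 Y9.3
G1 X7.3 Y1.8
G1 X17.1 Y0.2
G1 X25.5 Y5.3
G1 X28.8 Y14.6
; layer 6
G0 Z7.7
G0 X28.8 Y14.6
G1 X25.3 Y23.8
G1 X16.7 Y28.6
G1 X7.1 Y26.8
G1 X0.8 Y19.2
G1 X0.9 Y9.3
G1 X7.3 Y1.8
G1 X17.1 Y0.2
G1 X25.5 Y5.3
G1 X28.8 Y14.6
; layer 7
G0 Z9.0
G0 X28.8 Y14.6
G1 X25.3 Y23.8
G1 X16.7 Y28.6
G1 X7.1 Y26.8
G1 X0.8 Y19.2
G1 X0.9 Y9.3
G1 X7.3 Y1.8
G1 X17.1 Y0.2
G1 X25.5 Y5.3
G1 X28.8 Y14.6
M2 ; end

The solid is a regular 9-sided prism (a cylinder approximated with 9 flat sides), circumscribed radius ≈ 14.4 mm, height ≈ 9 mm. Slicing at Δz = 1.3 mm — 7 equal slices spanning the solid's height, so layer i sits at z = i·h/7 — gives 7 non-empty perimeters. Each is a 9-segment closed polygon; G0 lifts to the layer z and rapids to the start vertex, then G1 traces the edges.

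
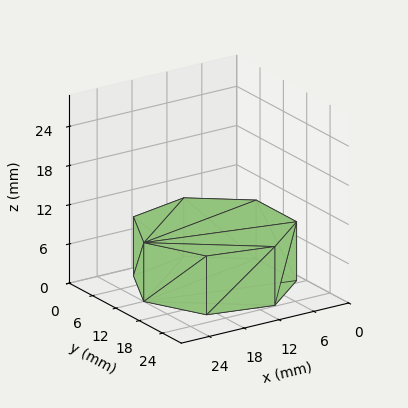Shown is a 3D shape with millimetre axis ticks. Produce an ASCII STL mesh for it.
Reading the render: the shape is a regular 7-sided prism (a cylinder approximated with 7 flat sides), circumscribed radius ≈ 12 mm, height ≈ 9 mm (dimensions read to the nearest mm from the axis ticks). For the STL, each face is triangulated and given an outward normal.

solid part
  facet normal 0.0000 0.0000 -1.0000
    outer loop
      vertex 9.3 23.7 0.0
      vertex 19.5 21.4 0.0
      vertex 24.0 12.0 0.0
    endloop
  endfacet
  facet normal 0.0000 0.0000 -1.0000
    outer loop
      vertex 1.2 17.2 0.0
      vertex 9.3 23.7 0.0
      vertex 24.0 12.0 0.0
    endloop
  endfacet
  facet normal 0.0000 0.0000 -1.0000
    outer loop
      vertex 1.2 6.8 0.0
      vertex 1.2 17.2 0.0
      vertex 24.0 12.0 0.0
    endloop
  endfacet
  facet normal 0.0000 0.0000 -1.0000
    outer loop
      vertex 9.3 0.3 0.0
      vertex 1.2 6.8 0.0
      vertex 24.0 12.0 0.0
    endloop
  endfacet
  facet normal 0.0000 0.0000 -1.0000
    outer loop
      vertex 19.5 2.6 0.0
      vertex 9.3 0.3 0.0
      vertex 24.0 12.0 0.0
    endloop
  endfacet
  facet normal 0.0000 0.0000 1.0000
    outer loop
      vertex 24.0 12.0 9.0
      vertex 19.5 21.4 9.0
      vertex 9.3 23.7 9.0
    endloop
  endfacet
  facet normal 0.0000 0.0000 1.0000
    outer loop
      vertex 24.0 12.0 9.0
      vertex 9.3 23.7 9.0
      vertex 1.2 17.2 9.0
    endloop
  endfacet
  facet normal 0.0000 0.0000 1.0000
    outer loop
      vertex 24.0 12.0 9.0
      vertex 1.2 17.2 9.0
      vertex 1.2 6.8 9.0
    endloop
  endfacet
  facet normal 0.0000 0.0000 1.0000
    outer loop
      vertex 24.0 12.0 9.0
      vertex 1.2 6.8 9.0
      vertex 9.3 0.3 9.0
    endloop
  endfacet
  facet normal 0.0000 0.0000 1.0000
    outer loop
      vertex 24.0 12.0 9.0
      vertex 9.3 0.3 9.0
      vertex 19.5 2.6 9.0
    endloop
  endfacet
  facet normal 0.9020 0.4318 0.0000
    outer loop
      vertex 24.0 12.0 0.0
      vertex 19.5 21.4 0.0
      vertex 19.5 21.4 9.0
    endloop
  endfacet
  facet normal 0.9020 0.4318 0.0000
    outer loop
      vertex 24.0 12.0 0.0
      vertex 19.5 21.4 9.0
      vertex 24.0 12.0 9.0
    endloop
  endfacet
  facet normal 0.2200 0.9755 0.0000
    outer loop
      vertex 19.5 21.4 0.0
      vertex 9.3 23.7 0.0
      vertex 9.3 23.7 9.0
    endloop
  endfacet
  facet normal 0.2200 0.9755 0.0000
    outer loop
      vertex 19.5 21.4 0.0
      vertex 9.3 23.7 9.0
      vertex 19.5 21.4 9.0
    endloop
  endfacet
  facet normal -0.6259 0.7799 0.0000
    outer loop
      vertex 9.3 23.7 0.0
      vertex 1.2 17.2 0.0
      vertex 1.2 17.2 9.0
    endloop
  endfacet
  facet normal -0.6259 0.7799 0.0000
    outer loop
      vertex 9.3 23.7 0.0
      vertex 1.2 17.2 9.0
      vertex 9.3 23.7 9.0
    endloop
  endfacet
  facet normal -1.0000 0.0000 0.0000
    outer loop
      vertex 1.2 17.2 0.0
      vertex 1.2 6.8 0.0
      vertex 1.2 6.8 9.0
    endloop
  endfacet
  facet normal -1.0000 0.0000 0.0000
    outer loop
      vertex 1.2 17.2 0.0
      vertex 1.2 6.8 9.0
      vertex 1.2 17.2 9.0
    endloop
  endfacet
  facet normal -0.6259 -0.7799 0.0000
    outer loop
      vertex 1.2 6.8 0.0
      vertex 9.3 0.3 0.0
      vertex 9.3 0.3 9.0
    endloop
  endfacet
  facet normal -0.6259 -0.7799 0.0000
    outer loop
      vertex 1.2 6.8 0.0
      vertex 9.3 0.3 9.0
      vertex 1.2 6.8 9.0
    endloop
  endfacet
  facet normal 0.2200 -0.9755 0.0000
    outer loop
      vertex 9.3 0.3 0.0
      vertex 19.5 2.6 0.0
      vertex 19.5 2.6 9.0
    endloop
  endfacet
  facet normal 0.2200 -0.9755 0.0000
    outer loop
      vertex 9.3 0.3 0.0
      vertex 19.5 2.6 9.0
      vertex 9.3 0.3 9.0
    endloop
  endfacet
  facet normal 0.9020 -0.4318 0.0000
    outer loop
      vertex 19.5 2.6 0.0
      vertex 24.0 12.0 0.0
      vertex 24.0 12.0 9.0
    endloop
  endfacet
  facet normal 0.9020 -0.4318 0.0000
    outer loop
      vertex 19.5 2.6 0.0
      vertex 24.0 12.0 9.0
      vertex 19.5 2.6 9.0
    endloop
  endfacet
endsolid part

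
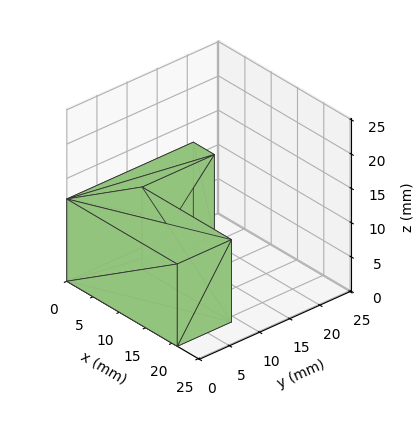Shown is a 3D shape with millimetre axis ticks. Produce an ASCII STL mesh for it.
Reading the render: the shape is an L-shaped prism: outer 21 × 21 mm, arm thicknesses ≈ 9 mm (horizontal) and 4 mm (vertical), extruded 12 mm in z (dimensions read to the nearest mm from the axis ticks). For the STL, each face is triangulated and given an outward normal.

solid part
  facet normal 0.0000 0.0000 -1.0000
    outer loop
      vertex 21.000 9.000 0.000
      vertex 21.000 0.000 0.000
      vertex 0.000 0.000 0.000
    endloop
  endfacet
  facet normal 0.0000 0.0000 -1.0000
    outer loop
      vertex 4.000 9.000 0.000
      vertex 21.000 9.000 0.000
      vertex 0.000 0.000 0.000
    endloop
  endfacet
  facet normal 0.0000 0.0000 -1.0000
    outer loop
      vertex 4.000 21.000 0.000
      vertex 4.000 9.000 0.000
      vertex 0.000 0.000 0.000
    endloop
  endfacet
  facet normal 0.0000 0.0000 -1.0000
    outer loop
      vertex 0.000 21.000 0.000
      vertex 4.000 21.000 0.000
      vertex 0.000 0.000 0.000
    endloop
  endfacet
  facet normal 0.0000 0.0000 1.0000
    outer loop
      vertex 0.000 0.000 12.000
      vertex 21.000 0.000 12.000
      vertex 21.000 9.000 12.000
    endloop
  endfacet
  facet normal 0.0000 0.0000 1.0000
    outer loop
      vertex 0.000 0.000 12.000
      vertex 21.000 9.000 12.000
      vertex 4.000 9.000 12.000
    endloop
  endfacet
  facet normal 0.0000 0.0000 1.0000
    outer loop
      vertex 0.000 0.000 12.000
      vertex 4.000 9.000 12.000
      vertex 4.000 21.000 12.000
    endloop
  endfacet
  facet normal 0.0000 0.0000 1.0000
    outer loop
      vertex 0.000 0.000 12.000
      vertex 4.000 21.000 12.000
      vertex 0.000 21.000 12.000
    endloop
  endfacet
  facet normal 0.0000 -1.0000 0.0000
    outer loop
      vertex 0.000 0.000 0.000
      vertex 21.000 0.000 0.000
      vertex 21.000 0.000 12.000
    endloop
  endfacet
  facet normal 0.0000 -1.0000 0.0000
    outer loop
      vertex 0.000 0.000 0.000
      vertex 21.000 0.000 12.000
      vertex 0.000 0.000 12.000
    endloop
  endfacet
  facet normal 1.0000 0.0000 0.0000
    outer loop
      vertex 21.000 0.000 0.000
      vertex 21.000 9.000 0.000
      vertex 21.000 9.000 12.000
    endloop
  endfacet
  facet normal 1.0000 0.0000 0.0000
    outer loop
      vertex 21.000 0.000 0.000
      vertex 21.000 9.000 12.000
      vertex 21.000 0.000 12.000
    endloop
  endfacet
  facet normal 0.0000 1.0000 0.0000
    outer loop
      vertex 21.000 9.000 0.000
      vertex 4.000 9.000 0.000
      vertex 4.000 9.000 12.000
    endloop
  endfacet
  facet normal 0.0000 1.0000 0.0000
    outer loop
      vertex 21.000 9.000 0.000
      vertex 4.000 9.000 12.000
      vertex 21.000 9.000 12.000
    endloop
  endfacet
  facet normal 1.0000 0.0000 0.0000
    outer loop
      vertex 4.000 9.000 0.000
      vertex 4.000 21.000 0.000
      vertex 4.000 21.000 12.000
    endloop
  endfacet
  facet normal 1.0000 0.0000 0.0000
    outer loop
      vertex 4.000 9.000 0.000
      vertex 4.000 21.000 12.000
      vertex 4.000 9.000 12.000
    endloop
  endfacet
  facet normal 0.0000 1.0000 0.0000
    outer loop
      vertex 4.000 21.000 0.000
      vertex 0.000 21.000 0.000
      vertex 0.000 21.000 12.000
    endloop
  endfacet
  facet normal 0.0000 1.0000 0.0000
    outer loop
      vertex 4.000 21.000 0.000
      vertex 0.000 21.000 12.000
      vertex 4.000 21.000 12.000
    endloop
  endfacet
  facet normal -1.0000 0.0000 0.0000
    outer loop
      vertex 0.000 21.000 0.000
      vertex 0.000 0.000 0.000
      vertex 0.000 0.000 12.000
    endloop
  endfacet
  facet normal -1.0000 0.0000 0.0000
    outer loop
      vertex 0.000 21.000 0.000
      vertex 0.000 0.000 12.000
      vertex 0.000 21.000 12.000
    endloop
  endfacet
endsolid part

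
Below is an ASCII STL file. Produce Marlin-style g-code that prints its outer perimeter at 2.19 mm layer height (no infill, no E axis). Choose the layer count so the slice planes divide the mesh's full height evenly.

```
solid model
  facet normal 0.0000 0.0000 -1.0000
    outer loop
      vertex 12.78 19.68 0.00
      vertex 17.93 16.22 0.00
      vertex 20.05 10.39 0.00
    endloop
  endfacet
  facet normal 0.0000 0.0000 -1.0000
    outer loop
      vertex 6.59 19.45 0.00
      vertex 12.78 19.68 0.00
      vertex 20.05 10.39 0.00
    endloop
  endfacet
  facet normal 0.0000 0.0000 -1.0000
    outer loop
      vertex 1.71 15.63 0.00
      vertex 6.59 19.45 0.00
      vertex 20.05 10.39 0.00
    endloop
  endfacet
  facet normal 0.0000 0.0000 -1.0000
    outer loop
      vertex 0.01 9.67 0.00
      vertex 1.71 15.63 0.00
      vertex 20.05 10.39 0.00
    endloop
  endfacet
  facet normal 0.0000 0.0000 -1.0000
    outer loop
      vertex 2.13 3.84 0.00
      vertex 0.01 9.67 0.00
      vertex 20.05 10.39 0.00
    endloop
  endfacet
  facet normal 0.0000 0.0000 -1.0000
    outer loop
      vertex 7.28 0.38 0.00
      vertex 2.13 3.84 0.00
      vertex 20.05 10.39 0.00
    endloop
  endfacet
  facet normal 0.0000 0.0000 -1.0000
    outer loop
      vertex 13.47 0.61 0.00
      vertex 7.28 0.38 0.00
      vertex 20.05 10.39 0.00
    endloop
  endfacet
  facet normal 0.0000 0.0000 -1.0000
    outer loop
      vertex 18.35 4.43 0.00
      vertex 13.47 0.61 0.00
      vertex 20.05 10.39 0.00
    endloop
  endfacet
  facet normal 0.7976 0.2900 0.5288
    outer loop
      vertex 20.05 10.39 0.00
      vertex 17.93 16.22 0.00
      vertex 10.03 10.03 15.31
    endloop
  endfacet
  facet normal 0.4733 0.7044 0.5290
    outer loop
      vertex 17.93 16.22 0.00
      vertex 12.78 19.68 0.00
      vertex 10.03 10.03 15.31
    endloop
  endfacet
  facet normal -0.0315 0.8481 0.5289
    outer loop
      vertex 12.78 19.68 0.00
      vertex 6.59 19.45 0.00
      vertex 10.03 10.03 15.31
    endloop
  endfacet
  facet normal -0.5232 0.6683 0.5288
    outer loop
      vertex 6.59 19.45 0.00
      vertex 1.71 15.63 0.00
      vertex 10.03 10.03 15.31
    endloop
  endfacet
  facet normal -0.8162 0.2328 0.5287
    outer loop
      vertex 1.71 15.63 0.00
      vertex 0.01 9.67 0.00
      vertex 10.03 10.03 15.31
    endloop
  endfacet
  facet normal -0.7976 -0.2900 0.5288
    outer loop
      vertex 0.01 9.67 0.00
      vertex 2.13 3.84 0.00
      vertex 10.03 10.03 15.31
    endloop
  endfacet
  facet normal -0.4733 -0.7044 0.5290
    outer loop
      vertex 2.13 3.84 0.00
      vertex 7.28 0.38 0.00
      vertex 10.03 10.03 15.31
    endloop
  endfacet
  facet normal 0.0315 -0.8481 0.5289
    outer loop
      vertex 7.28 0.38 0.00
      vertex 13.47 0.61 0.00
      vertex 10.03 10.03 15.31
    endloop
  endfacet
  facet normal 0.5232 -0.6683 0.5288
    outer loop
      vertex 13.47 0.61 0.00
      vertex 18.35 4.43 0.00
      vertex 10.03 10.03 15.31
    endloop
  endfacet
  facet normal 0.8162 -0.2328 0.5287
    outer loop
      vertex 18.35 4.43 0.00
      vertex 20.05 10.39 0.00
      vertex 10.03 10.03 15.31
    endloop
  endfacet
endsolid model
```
; perimeter-only toolpath
G21 ; units = mm
G90 ; absolute positioning
G28 ; home
; layer 1
G0 Z2.19
G0 X18.62 Y10.34
G1 X16.80 Y15.34
G1 X12.39 Y18.30
G1 X7.08 Y18.10
G1 X2.90 Y14.83
G1 X1.44 Y9.72
G1 X3.26 Y4.72
G1 X7.67 Y1.76
G1 X12.98 Y1.96
G1 X17.16 Y5.23
G1 X18.62 Y10.34
; layer 2
G0 Z4.37
G0 X17.19 Y10.29
G1 X15.67 Y14.45
G1 X11.99 Y16.92
G1 X7.57 Y16.76
G1 X4.09 Y14.03
G1 X2.87 Y9.77
G1 X4.39 Y5.61
G1 X8.07 Y3.14
G1 X12.49 Y3.30
G1 X15.97 Y6.03
G1 X17.19 Y10.29
; layer 3
G0 Z6.56
G0 X15.76 Y10.24
G1 X14.54 Y13.57
G1 X11.60 Y15.54
G1 X8.06 Y15.41
G1 X5.28 Y13.23
G1 X4.30 Y9.82
G1 X5.52 Y6.49
G1 X8.46 Y4.52
G1 X12.00 Y4.65
G1 X14.78 Y6.83
G1 X15.76 Y10.24
; layer 4
G0 Z8.75
G0 X14.32 Y10.18
G1 X13.42 Y12.68
G1 X11.21 Y14.17
G1 X8.56 Y14.07
G1 X6.46 Y12.43
G1 X5.74 Y9.88
G1 X6.64 Y7.38
G1 X8.85 Y5.89
G1 X11.50 Y5.99
G1 X13.60 Y7.63
G1 X14.32 Y10.18
; layer 5
G0 Z10.94
G0 X12.89 Y10.13
G1 X12.29 Y11.80
G1 X10.82 Y12.79
G1 X9.05 Y12.72
G1 X7.65 Y11.63
G1 X7.17 Y9.93
G1 X7.77 Y8.26
G1 X9.24 Y7.27
G1 X11.01 Y7.34
G1 X12.41 Y8.43
G1 X12.89 Y10.13
; layer 6
G0 Z13.12
G0 X11.46 Y10.08
G1 X11.16 Y10.91
G1 X10.42 Y11.41
G1 X9.54 Y11.38
G1 X8.84 Y10.83
G1 X8.60 Y9.98
G1 X8.90 Y9.15
G1 X9.64 Y8.65
G1 X10.52 Y8.68
G1 X11.22 Y9.23
G1 X11.46 Y10.08
M2 ; end

The solid is a regular 10-sided pyramid, base circumscribed radius ≈ 10 mm, apex at z ≈ 15.3 mm. Slicing at Δz = 2.19 mm — 7 equal slices spanning the solid's height, so layer i sits at z = i·h/7 — gives 6 non-empty perimeters. Each is a 10-segment closed polygon; G0 lifts to the layer z and rapids to the start vertex, then G1 traces the edges. The cross-section shrinks linearly with z (the slice at the apex is degenerate and omitted).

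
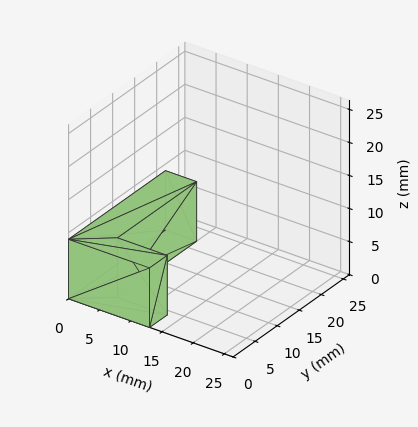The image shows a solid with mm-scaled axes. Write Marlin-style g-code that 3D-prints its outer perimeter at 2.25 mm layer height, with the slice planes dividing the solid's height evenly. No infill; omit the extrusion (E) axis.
Reading the render: the shape is an L-shaped prism: outer 13 × 22 mm, arm thicknesses ≈ 4 mm (horizontal) and 5 mm (vertical), extruded 9 mm in z (dimensions read to the nearest mm from the axis ticks). For the g-code, the solid's height is divided into equal slices at the stated Δz and each level perimeter traced with G1 moves after a G0 lift.

; perimeter-only toolpath
G21 ; units = mm
G90 ; absolute positioning
G28 ; home
; layer 1
G0 Z2.25
G0 X0.00 Y0.00
G1 X13.00 Y0.00
G1 X13.00 Y4.00
G1 X5.00 Y4.00
G1 X5.00 Y22.00
G1 X0.00 Y22.00
G1 X0.00 Y0.00
; layer 2
G0 Z4.50
G0 X0.00 Y0.00
G1 X13.00 Y0.00
G1 X13.00 Y4.00
G1 X5.00 Y4.00
G1 X5.00 Y22.00
G1 X0.00 Y22.00
G1 X0.00 Y0.00
; layer 3
G0 Z6.75
G0 X0.00 Y0.00
G1 X13.00 Y0.00
G1 X13.00 Y4.00
G1 X5.00 Y4.00
G1 X5.00 Y22.00
G1 X0.00 Y22.00
G1 X0.00 Y0.00
; layer 4
G0 Z9.00
G0 X0.00 Y0.00
G1 X13.00 Y0.00
G1 X13.00 Y4.00
G1 X5.00 Y4.00
G1 X5.00 Y22.00
G1 X0.00 Y22.00
G1 X0.00 Y0.00
M2 ; end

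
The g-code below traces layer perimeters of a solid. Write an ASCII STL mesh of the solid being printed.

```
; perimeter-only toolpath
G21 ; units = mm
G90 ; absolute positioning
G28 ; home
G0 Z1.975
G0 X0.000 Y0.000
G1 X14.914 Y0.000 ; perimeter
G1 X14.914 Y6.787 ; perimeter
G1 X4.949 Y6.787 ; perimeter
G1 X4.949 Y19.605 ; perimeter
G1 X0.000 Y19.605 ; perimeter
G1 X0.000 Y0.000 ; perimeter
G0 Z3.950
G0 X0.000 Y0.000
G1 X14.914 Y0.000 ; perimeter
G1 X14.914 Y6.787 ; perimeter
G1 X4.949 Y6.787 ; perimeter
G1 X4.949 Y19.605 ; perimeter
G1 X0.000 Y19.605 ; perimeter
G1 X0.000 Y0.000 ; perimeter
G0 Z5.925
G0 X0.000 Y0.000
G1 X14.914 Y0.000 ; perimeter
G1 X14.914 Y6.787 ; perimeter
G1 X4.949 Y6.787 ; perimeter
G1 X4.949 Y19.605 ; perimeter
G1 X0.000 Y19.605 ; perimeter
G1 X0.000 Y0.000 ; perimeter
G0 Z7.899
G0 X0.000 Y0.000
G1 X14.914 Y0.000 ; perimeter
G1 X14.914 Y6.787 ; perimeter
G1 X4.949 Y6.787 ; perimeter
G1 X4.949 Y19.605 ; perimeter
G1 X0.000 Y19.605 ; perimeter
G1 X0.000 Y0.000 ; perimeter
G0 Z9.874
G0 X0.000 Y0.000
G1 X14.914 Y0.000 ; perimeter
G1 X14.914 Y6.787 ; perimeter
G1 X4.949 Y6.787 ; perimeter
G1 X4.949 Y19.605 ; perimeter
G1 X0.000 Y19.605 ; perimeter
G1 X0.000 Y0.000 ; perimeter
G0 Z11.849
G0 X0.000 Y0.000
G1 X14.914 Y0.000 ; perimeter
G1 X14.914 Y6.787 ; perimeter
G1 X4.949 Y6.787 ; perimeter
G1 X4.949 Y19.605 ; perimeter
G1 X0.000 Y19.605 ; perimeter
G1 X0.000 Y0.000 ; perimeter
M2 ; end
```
solid part
  facet normal 0.0000 0.0000 -1.0000
    outer loop
      vertex 14.914 6.787 0.000
      vertex 14.914 0.000 0.000
      vertex 0.000 0.000 0.000
    endloop
  endfacet
  facet normal 0.0000 0.0000 -1.0000
    outer loop
      vertex 4.949 6.787 0.000
      vertex 14.914 6.787 0.000
      vertex 0.000 0.000 0.000
    endloop
  endfacet
  facet normal 0.0000 0.0000 -1.0000
    outer loop
      vertex 4.949 19.605 0.000
      vertex 4.949 6.787 0.000
      vertex 0.000 0.000 0.000
    endloop
  endfacet
  facet normal 0.0000 0.0000 -1.0000
    outer loop
      vertex 0.000 19.605 0.000
      vertex 4.949 19.605 0.000
      vertex 0.000 0.000 0.000
    endloop
  endfacet
  facet normal 0.0000 0.0000 1.0000
    outer loop
      vertex 0.000 0.000 11.849
      vertex 14.914 0.000 11.849
      vertex 14.914 6.787 11.849
    endloop
  endfacet
  facet normal 0.0000 0.0000 1.0000
    outer loop
      vertex 0.000 0.000 11.849
      vertex 14.914 6.787 11.849
      vertex 4.949 6.787 11.849
    endloop
  endfacet
  facet normal 0.0000 0.0000 1.0000
    outer loop
      vertex 0.000 0.000 11.849
      vertex 4.949 6.787 11.849
      vertex 4.949 19.605 11.849
    endloop
  endfacet
  facet normal 0.0000 0.0000 1.0000
    outer loop
      vertex 0.000 0.000 11.849
      vertex 4.949 19.605 11.849
      vertex 0.000 19.605 11.849
    endloop
  endfacet
  facet normal 0.0000 -1.0000 0.0000
    outer loop
      vertex 0.000 0.000 0.000
      vertex 14.914 0.000 0.000
      vertex 14.914 0.000 11.849
    endloop
  endfacet
  facet normal 0.0000 -1.0000 0.0000
    outer loop
      vertex 0.000 0.000 0.000
      vertex 14.914 0.000 11.849
      vertex 0.000 0.000 11.849
    endloop
  endfacet
  facet normal 1.0000 0.0000 0.0000
    outer loop
      vertex 14.914 0.000 0.000
      vertex 14.914 6.787 0.000
      vertex 14.914 6.787 11.849
    endloop
  endfacet
  facet normal 1.0000 0.0000 0.0000
    outer loop
      vertex 14.914 0.000 0.000
      vertex 14.914 6.787 11.849
      vertex 14.914 0.000 11.849
    endloop
  endfacet
  facet normal 0.0000 1.0000 0.0000
    outer loop
      vertex 14.914 6.787 0.000
      vertex 4.949 6.787 0.000
      vertex 4.949 6.787 11.849
    endloop
  endfacet
  facet normal 0.0000 1.0000 0.0000
    outer loop
      vertex 14.914 6.787 0.000
      vertex 4.949 6.787 11.849
      vertex 14.914 6.787 11.849
    endloop
  endfacet
  facet normal 1.0000 0.0000 0.0000
    outer loop
      vertex 4.949 6.787 0.000
      vertex 4.949 19.605 0.000
      vertex 4.949 19.605 11.849
    endloop
  endfacet
  facet normal 1.0000 0.0000 0.0000
    outer loop
      vertex 4.949 6.787 0.000
      vertex 4.949 19.605 11.849
      vertex 4.949 6.787 11.849
    endloop
  endfacet
  facet normal 0.0000 1.0000 0.0000
    outer loop
      vertex 4.949 19.605 0.000
      vertex 0.000 19.605 0.000
      vertex 0.000 19.605 11.849
    endloop
  endfacet
  facet normal 0.0000 1.0000 0.0000
    outer loop
      vertex 4.949 19.605 0.000
      vertex 0.000 19.605 11.849
      vertex 4.949 19.605 11.849
    endloop
  endfacet
  facet normal -1.0000 0.0000 0.0000
    outer loop
      vertex 0.000 19.605 0.000
      vertex 0.000 0.000 0.000
      vertex 0.000 0.000 11.849
    endloop
  endfacet
  facet normal -1.0000 0.0000 0.0000
    outer loop
      vertex 0.000 19.605 0.000
      vertex 0.000 0.000 11.849
      vertex 0.000 19.605 11.849
    endloop
  endfacet
endsolid part

The G0 Z moves step by Δz≈1.975 mm. Every layer's G1 loop is the same polygon, so the solid is a straight extrusion of it from z=0 to z≈11.8. Closing with flat bottom and top caps and triangulating gives 20 facets — an L-shaped prism: outer 14.9 × 19.6 mm, arm thicknesses ≈ 6.79 mm (horizontal) and 4.95 mm (vertical), extruded 11.8 mm in z.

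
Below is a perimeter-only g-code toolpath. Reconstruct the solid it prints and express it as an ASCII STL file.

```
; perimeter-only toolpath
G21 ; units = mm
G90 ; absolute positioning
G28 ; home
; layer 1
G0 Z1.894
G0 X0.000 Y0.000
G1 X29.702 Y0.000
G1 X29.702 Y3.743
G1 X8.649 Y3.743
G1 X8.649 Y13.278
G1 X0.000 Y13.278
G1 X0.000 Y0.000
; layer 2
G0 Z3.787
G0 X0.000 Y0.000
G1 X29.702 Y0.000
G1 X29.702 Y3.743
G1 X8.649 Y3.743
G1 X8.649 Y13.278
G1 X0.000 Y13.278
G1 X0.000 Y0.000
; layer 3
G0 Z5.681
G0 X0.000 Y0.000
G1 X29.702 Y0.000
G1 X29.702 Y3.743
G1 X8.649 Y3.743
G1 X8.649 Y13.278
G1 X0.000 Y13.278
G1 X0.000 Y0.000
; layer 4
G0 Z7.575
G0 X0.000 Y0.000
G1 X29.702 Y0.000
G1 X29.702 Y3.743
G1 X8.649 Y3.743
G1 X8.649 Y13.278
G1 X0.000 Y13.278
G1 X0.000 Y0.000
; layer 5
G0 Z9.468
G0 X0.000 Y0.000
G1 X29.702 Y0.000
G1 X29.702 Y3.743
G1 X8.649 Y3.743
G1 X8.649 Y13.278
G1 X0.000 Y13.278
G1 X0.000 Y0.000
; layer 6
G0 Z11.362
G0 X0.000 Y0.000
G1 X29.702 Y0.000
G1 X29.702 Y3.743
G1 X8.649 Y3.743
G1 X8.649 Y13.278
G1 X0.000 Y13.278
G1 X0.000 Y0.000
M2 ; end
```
solid part
  facet normal 0.0000 0.0000 -1.0000
    outer loop
      vertex 29.702 3.743 0.000
      vertex 29.702 0.000 0.000
      vertex 0.000 0.000 0.000
    endloop
  endfacet
  facet normal 0.0000 0.0000 -1.0000
    outer loop
      vertex 8.649 3.743 0.000
      vertex 29.702 3.743 0.000
      vertex 0.000 0.000 0.000
    endloop
  endfacet
  facet normal 0.0000 0.0000 -1.0000
    outer loop
      vertex 8.649 13.278 0.000
      vertex 8.649 3.743 0.000
      vertex 0.000 0.000 0.000
    endloop
  endfacet
  facet normal 0.0000 0.0000 -1.0000
    outer loop
      vertex 0.000 13.278 0.000
      vertex 8.649 13.278 0.000
      vertex 0.000 0.000 0.000
    endloop
  endfacet
  facet normal 0.0000 0.0000 1.0000
    outer loop
      vertex 0.000 0.000 11.362
      vertex 29.702 0.000 11.362
      vertex 29.702 3.743 11.362
    endloop
  endfacet
  facet normal 0.0000 0.0000 1.0000
    outer loop
      vertex 0.000 0.000 11.362
      vertex 29.702 3.743 11.362
      vertex 8.649 3.743 11.362
    endloop
  endfacet
  facet normal 0.0000 0.0000 1.0000
    outer loop
      vertex 0.000 0.000 11.362
      vertex 8.649 3.743 11.362
      vertex 8.649 13.278 11.362
    endloop
  endfacet
  facet normal 0.0000 0.0000 1.0000
    outer loop
      vertex 0.000 0.000 11.362
      vertex 8.649 13.278 11.362
      vertex 0.000 13.278 11.362
    endloop
  endfacet
  facet normal 0.0000 -1.0000 0.0000
    outer loop
      vertex 0.000 0.000 0.000
      vertex 29.702 0.000 0.000
      vertex 29.702 0.000 11.362
    endloop
  endfacet
  facet normal 0.0000 -1.0000 0.0000
    outer loop
      vertex 0.000 0.000 0.000
      vertex 29.702 0.000 11.362
      vertex 0.000 0.000 11.362
    endloop
  endfacet
  facet normal 1.0000 0.0000 0.0000
    outer loop
      vertex 29.702 0.000 0.000
      vertex 29.702 3.743 0.000
      vertex 29.702 3.743 11.362
    endloop
  endfacet
  facet normal 1.0000 0.0000 0.0000
    outer loop
      vertex 29.702 0.000 0.000
      vertex 29.702 3.743 11.362
      vertex 29.702 0.000 11.362
    endloop
  endfacet
  facet normal 0.0000 1.0000 0.0000
    outer loop
      vertex 29.702 3.743 0.000
      vertex 8.649 3.743 0.000
      vertex 8.649 3.743 11.362
    endloop
  endfacet
  facet normal 0.0000 1.0000 0.0000
    outer loop
      vertex 29.702 3.743 0.000
      vertex 8.649 3.743 11.362
      vertex 29.702 3.743 11.362
    endloop
  endfacet
  facet normal 1.0000 0.0000 0.0000
    outer loop
      vertex 8.649 3.743 0.000
      vertex 8.649 13.278 0.000
      vertex 8.649 13.278 11.362
    endloop
  endfacet
  facet normal 1.0000 0.0000 0.0000
    outer loop
      vertex 8.649 3.743 0.000
      vertex 8.649 13.278 11.362
      vertex 8.649 3.743 11.362
    endloop
  endfacet
  facet normal 0.0000 1.0000 0.0000
    outer loop
      vertex 8.649 13.278 0.000
      vertex 0.000 13.278 0.000
      vertex 0.000 13.278 11.362
    endloop
  endfacet
  facet normal 0.0000 1.0000 0.0000
    outer loop
      vertex 8.649 13.278 0.000
      vertex 0.000 13.278 11.362
      vertex 8.649 13.278 11.362
    endloop
  endfacet
  facet normal -1.0000 0.0000 0.0000
    outer loop
      vertex 0.000 13.278 0.000
      vertex 0.000 0.000 0.000
      vertex 0.000 0.000 11.362
    endloop
  endfacet
  facet normal -1.0000 0.0000 0.0000
    outer loop
      vertex 0.000 13.278 0.000
      vertex 0.000 0.000 11.362
      vertex 0.000 13.278 11.362
    endloop
  endfacet
endsolid part

The G0 Z moves step by Δz≈1.894 mm. Every layer's G1 loop is the same polygon, so the solid is a straight extrusion of it from z=0 to z≈11.4. Closing with flat bottom and top caps and triangulating gives 20 facets — an L-shaped prism: outer 29.7 × 13.3 mm, arm thicknesses ≈ 3.74 mm (horizontal) and 8.65 mm (vertical), extruded 11.4 mm in z.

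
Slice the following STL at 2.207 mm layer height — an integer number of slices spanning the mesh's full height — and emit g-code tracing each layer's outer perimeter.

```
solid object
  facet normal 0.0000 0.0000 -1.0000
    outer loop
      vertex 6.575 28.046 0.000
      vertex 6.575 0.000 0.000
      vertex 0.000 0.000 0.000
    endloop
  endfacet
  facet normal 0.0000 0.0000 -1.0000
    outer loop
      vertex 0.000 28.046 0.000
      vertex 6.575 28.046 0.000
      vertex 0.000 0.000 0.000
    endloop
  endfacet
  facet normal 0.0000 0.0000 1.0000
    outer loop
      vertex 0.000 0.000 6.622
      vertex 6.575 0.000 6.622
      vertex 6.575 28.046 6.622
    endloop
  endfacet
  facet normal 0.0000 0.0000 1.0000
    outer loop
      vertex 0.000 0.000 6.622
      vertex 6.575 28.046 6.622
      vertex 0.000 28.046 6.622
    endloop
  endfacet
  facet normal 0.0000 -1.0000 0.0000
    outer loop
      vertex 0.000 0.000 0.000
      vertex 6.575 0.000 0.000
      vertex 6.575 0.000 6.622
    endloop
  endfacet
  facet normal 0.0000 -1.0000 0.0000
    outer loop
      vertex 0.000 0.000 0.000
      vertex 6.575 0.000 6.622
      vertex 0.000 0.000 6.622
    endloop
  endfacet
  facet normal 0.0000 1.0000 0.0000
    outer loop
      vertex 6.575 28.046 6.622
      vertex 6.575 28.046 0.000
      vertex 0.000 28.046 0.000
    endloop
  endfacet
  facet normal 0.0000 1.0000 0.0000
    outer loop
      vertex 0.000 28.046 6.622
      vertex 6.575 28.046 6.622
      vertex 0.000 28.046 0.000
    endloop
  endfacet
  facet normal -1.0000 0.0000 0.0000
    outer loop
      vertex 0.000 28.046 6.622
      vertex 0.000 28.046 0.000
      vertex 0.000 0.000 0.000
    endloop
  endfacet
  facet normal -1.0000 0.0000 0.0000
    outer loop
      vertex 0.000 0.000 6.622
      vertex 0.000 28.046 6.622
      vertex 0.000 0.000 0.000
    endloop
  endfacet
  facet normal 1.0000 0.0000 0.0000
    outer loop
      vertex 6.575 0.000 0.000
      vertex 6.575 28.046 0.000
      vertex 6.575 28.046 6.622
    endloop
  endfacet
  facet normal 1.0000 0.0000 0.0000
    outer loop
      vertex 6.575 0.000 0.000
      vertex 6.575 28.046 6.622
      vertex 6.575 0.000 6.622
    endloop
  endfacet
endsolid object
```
; perimeter-only toolpath
G21 ; units = mm
G90 ; absolute positioning
G28 ; home
; layer 1
G0 Z2.207
G0 X0.000 Y0.000
G1 X6.575 Y0.000
G1 X6.575 Y28.046
G1 X0.000 Y28.046
G1 X0.000 Y0.000
; layer 2
G0 Z4.415
G0 X0.000 Y0.000
G1 X6.575 Y0.000
G1 X6.575 Y28.046
G1 X0.000 Y28.046
G1 X0.000 Y0.000
; layer 3
G0 Z6.622
G0 X0.000 Y0.000
G1 X6.575 Y0.000
G1 X6.575 Y28.046
G1 X0.000 Y28.046
G1 X0.000 Y0.000
M2 ; end

The solid is a rectangular box, roughly 6.58 × 28 mm footprint and 6.62 mm tall. Slicing at Δz = 2.207 mm — 3 equal slices spanning the solid's height, so layer i sits at z = i·h/3 — gives 3 non-empty perimeters. Each is a 4-segment closed polygon; G0 lifts to the layer z and rapids to the start vertex, then G1 traces the edges.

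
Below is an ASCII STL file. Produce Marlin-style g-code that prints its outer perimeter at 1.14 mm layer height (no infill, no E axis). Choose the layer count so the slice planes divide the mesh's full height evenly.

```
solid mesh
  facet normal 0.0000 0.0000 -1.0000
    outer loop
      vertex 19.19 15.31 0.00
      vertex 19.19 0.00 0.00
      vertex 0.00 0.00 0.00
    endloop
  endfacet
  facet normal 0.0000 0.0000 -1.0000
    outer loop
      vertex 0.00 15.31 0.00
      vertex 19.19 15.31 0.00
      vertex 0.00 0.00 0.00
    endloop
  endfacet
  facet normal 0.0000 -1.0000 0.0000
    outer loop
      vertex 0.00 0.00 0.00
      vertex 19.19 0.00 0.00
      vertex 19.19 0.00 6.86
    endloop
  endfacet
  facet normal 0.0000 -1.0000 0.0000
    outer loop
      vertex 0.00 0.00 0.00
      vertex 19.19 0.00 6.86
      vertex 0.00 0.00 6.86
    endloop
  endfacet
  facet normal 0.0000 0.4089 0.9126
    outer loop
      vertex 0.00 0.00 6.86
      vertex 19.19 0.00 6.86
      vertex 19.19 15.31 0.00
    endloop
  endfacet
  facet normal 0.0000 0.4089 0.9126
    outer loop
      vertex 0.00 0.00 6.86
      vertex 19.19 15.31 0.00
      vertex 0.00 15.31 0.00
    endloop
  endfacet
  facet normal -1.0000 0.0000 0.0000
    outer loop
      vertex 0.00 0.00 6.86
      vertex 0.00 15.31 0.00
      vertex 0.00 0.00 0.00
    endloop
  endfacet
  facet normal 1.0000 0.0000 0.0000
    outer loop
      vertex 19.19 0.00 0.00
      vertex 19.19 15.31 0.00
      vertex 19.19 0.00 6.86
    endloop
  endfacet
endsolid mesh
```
; perimeter-only toolpath
G21 ; units = mm
G90 ; absolute positioning
G28 ; home
; layer 1
G0 Z1.14
G0 X0.00 Y0.00
G1 X19.19 Y0.00
G1 X19.19 Y12.76
G1 X0.00 Y12.76
G1 X0.00 Y0.00
; layer 2
G0 Z2.29
G0 X0.00 Y0.00
G1 X19.19 Y0.00
G1 X19.19 Y10.21
G1 X0.00 Y10.21
G1 X0.00 Y0.00
; layer 3
G0 Z3.43
G0 X0.00 Y0.00
G1 X19.19 Y0.00
G1 X19.19 Y7.66
G1 X0.00 Y7.66
G1 X0.00 Y0.00
; layer 4
G0 Z4.57
G0 X0.00 Y0.00
G1 X19.19 Y0.00
G1 X19.19 Y5.10
G1 X0.00 Y5.10
G1 X0.00 Y0.00
; layer 5
G0 Z5.72
G0 X0.00 Y0.00
G1 X19.19 Y0.00
G1 X19.19 Y2.55
G1 X0.00 Y2.55
G1 X0.00 Y0.00
M2 ; end

The solid is a wedge (ramp): 19.2 × 15.3 mm base, rising to 6.86 mm along the y=0 edge and sloping linearly to z=0 at y=15.3. Slicing at Δz = 1.14 mm — 6 equal slices spanning the solid's height, so layer i sits at z = i·h/6 — gives 5 non-empty perimeters. Each is a 4-segment closed polygon; G0 lifts to the layer z and rapids to the start vertex, then G1 traces the edges. The cross-section shrinks linearly with z (the slice at the apex is degenerate and omitted).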